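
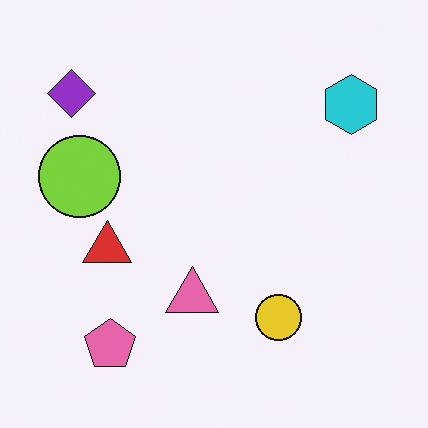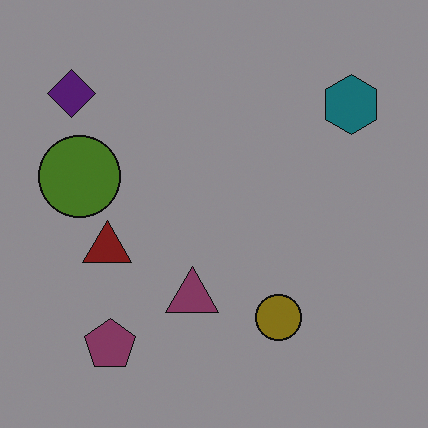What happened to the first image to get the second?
This is the original image darkened a lot.

Every pixel — background and shapes alike — is uniformly darkened.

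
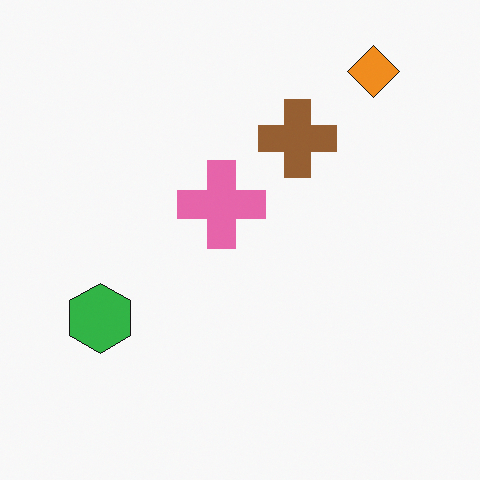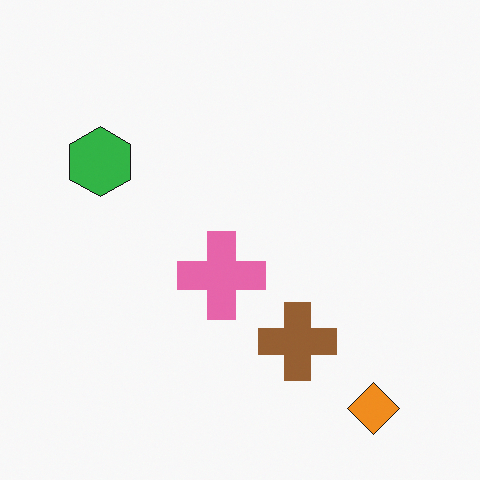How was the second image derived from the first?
The second image is the first flipped vertically (top ↔ bottom).

The orange diamond is in the top-right of the first image and the bottom-right of the second — shapes on opposite sides of the horizontal midline have swapped in a mirror flip.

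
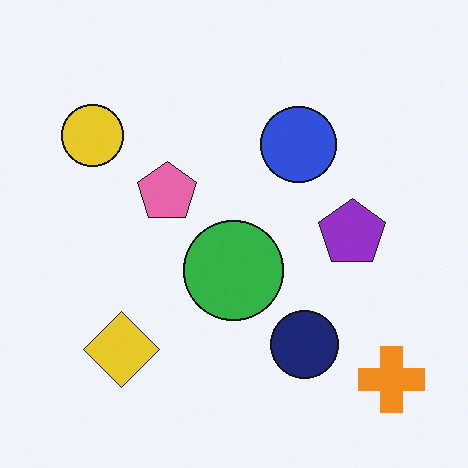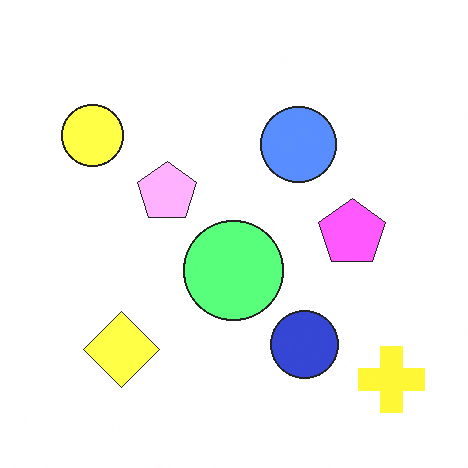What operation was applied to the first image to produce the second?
Noticeably brightened.

Every pixel — background and shapes alike — is uniformly brightened.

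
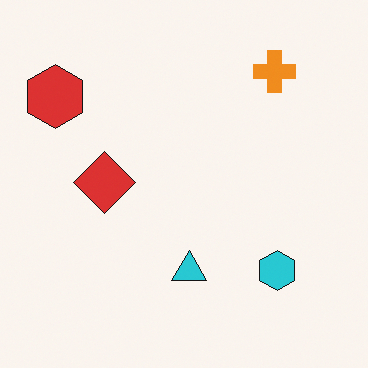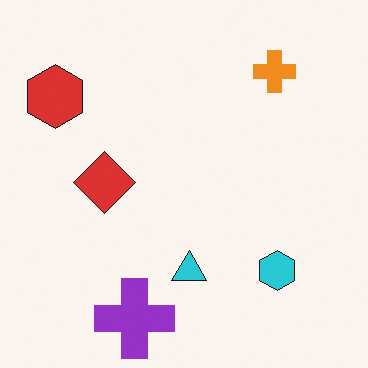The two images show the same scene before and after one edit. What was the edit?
This is the original image overlaid with an additional purple cross.

A purple cross appears in the second image that is absent from the first.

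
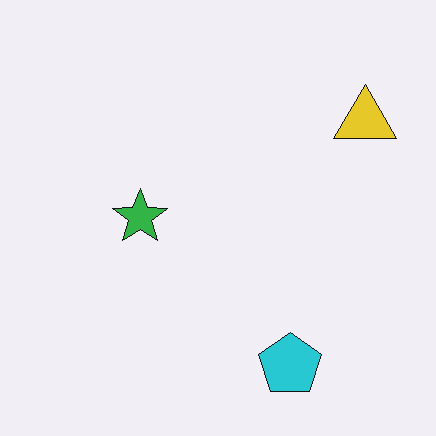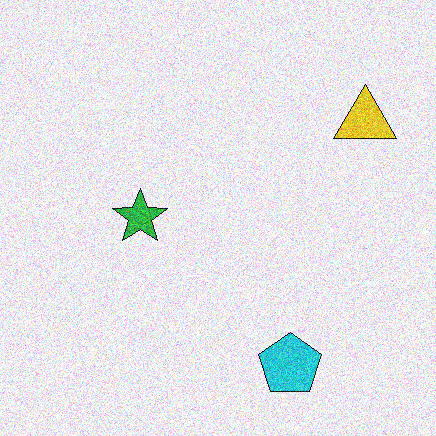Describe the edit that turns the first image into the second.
This is the original image degraded with strong gaussian noise.

Random speckle covers the whole image, including the flat background.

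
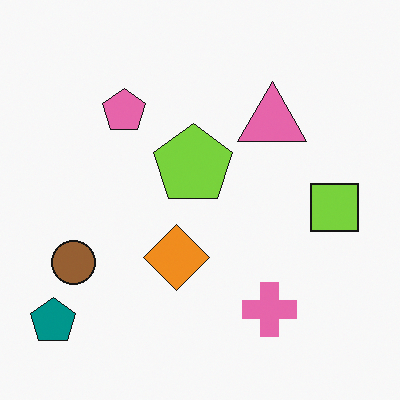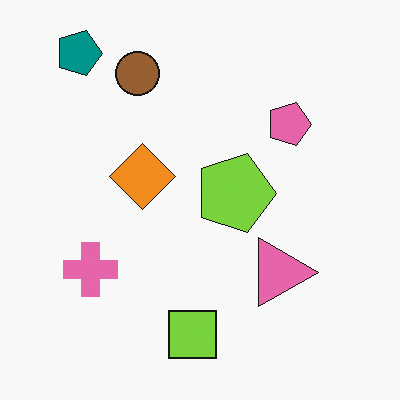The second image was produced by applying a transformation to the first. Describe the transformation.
The image was rotated 90° clockwise.

The teal pentagon sits in the bottom-left of the first image and the top-left of the second — consistent with a whole-image 90° clockwise rotation.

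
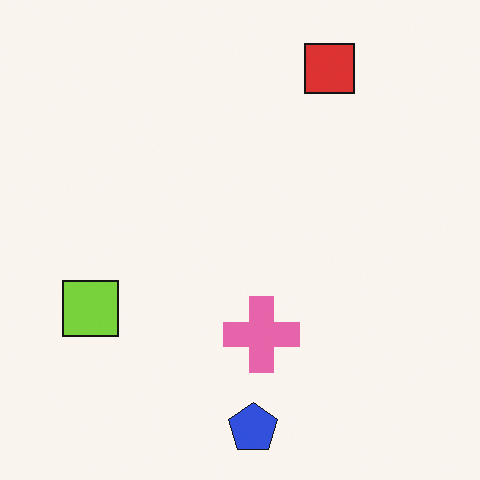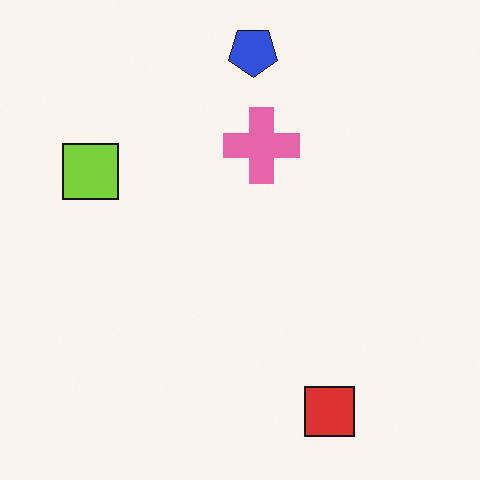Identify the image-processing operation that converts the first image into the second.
It was flipped vertically (top ↔ bottom).

The blue pentagon is in the bottom of the first image and the top of the second — shapes on opposite sides of the horizontal midline have swapped in a mirror flip.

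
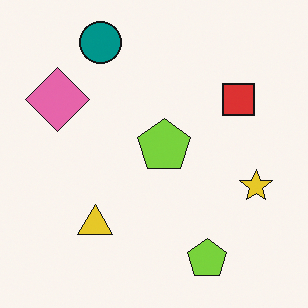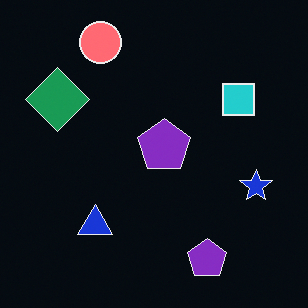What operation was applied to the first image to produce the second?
Color-inverted (negative).

The light background has become dark and every shape's color is its complement — a photographic negative.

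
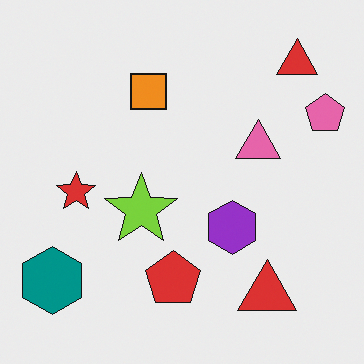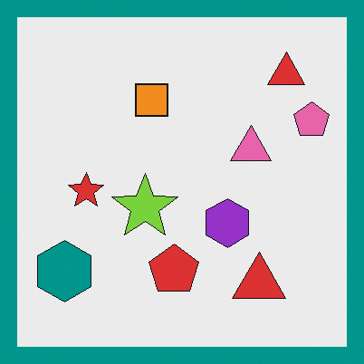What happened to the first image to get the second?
Framed with a teal border.

A solid teal frame runs around the edge of the second image, with the content slightly shrunk inside it.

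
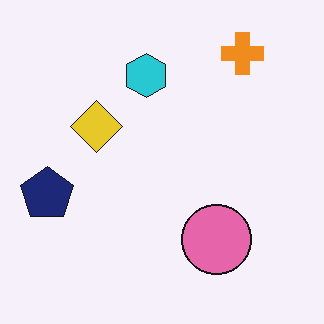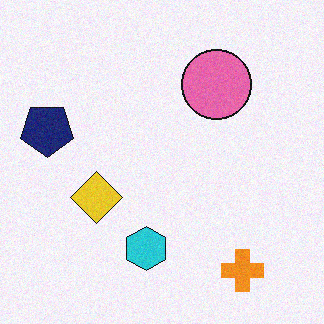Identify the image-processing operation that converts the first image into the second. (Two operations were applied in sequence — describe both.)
The transformation is: flipped vertically (top ↔ bottom), then degraded with light additive noise.

The orange cross is in the top-right of the first image and the bottom-right of the second — shapes on opposite sides of the horizontal midline have swapped in a mirror flip. Random speckle covers the whole image, including the flat background.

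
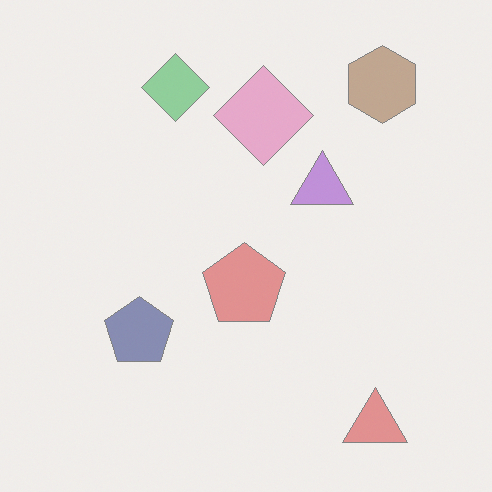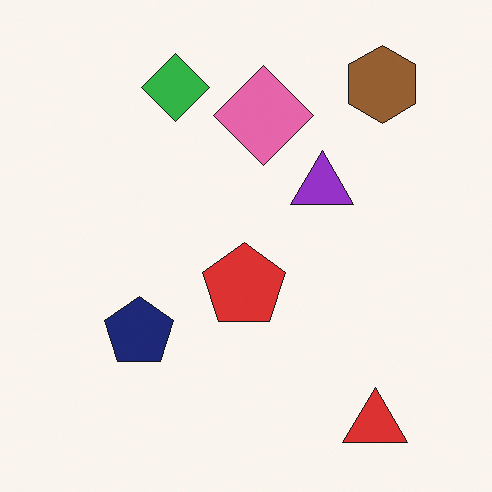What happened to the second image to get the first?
The first image is the second given much lower contrast.

Tones are pushed toward mid-grey across the whole image — a global contrast change.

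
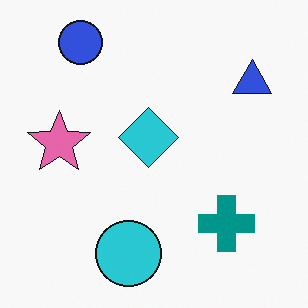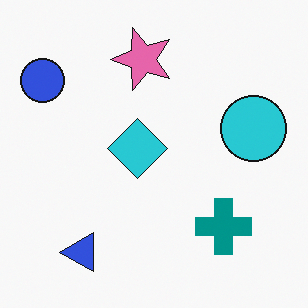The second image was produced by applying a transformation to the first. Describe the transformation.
Transposed (reflected across the top-left ↔ bottom-right diagonal).

Shapes have swapped their row and column positions — what was in the top-right is now in the bottom-left — a diagonal reflection.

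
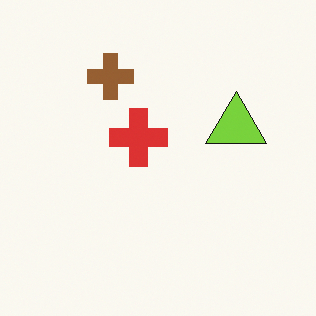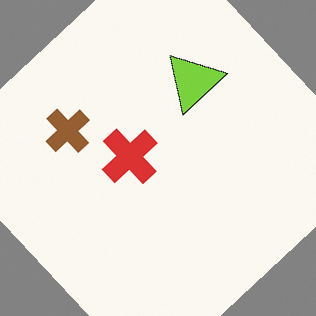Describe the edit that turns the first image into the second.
This is the original image rotated counter-clockwise by a large amount — several tens of degrees.

Every shape is tilted by the same angle and the image corners show triangular fill wedges — a whole-image rotation by a non-right angle.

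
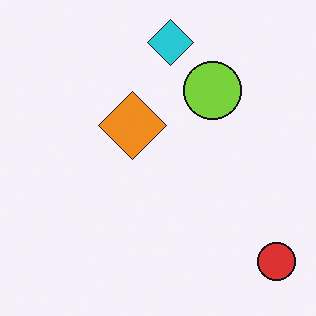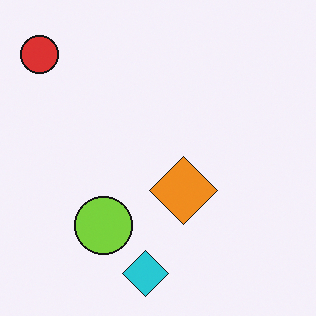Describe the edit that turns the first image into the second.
This is the original image rotated 180°.

The red circle sits in the bottom-right of the first image and the top-left of the second — consistent with a whole-image 180° rotation.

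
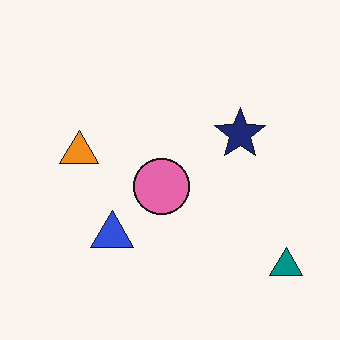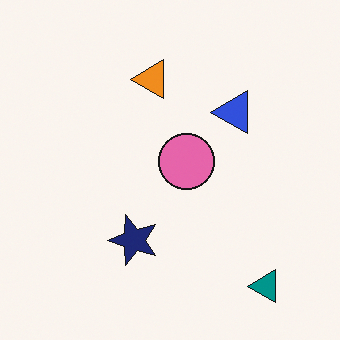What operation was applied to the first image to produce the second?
The image was transposed (reflected across the top-left ↔ bottom-right diagonal).

Shapes have swapped their row and column positions — what was in the top-right is now in the bottom-left — a diagonal reflection.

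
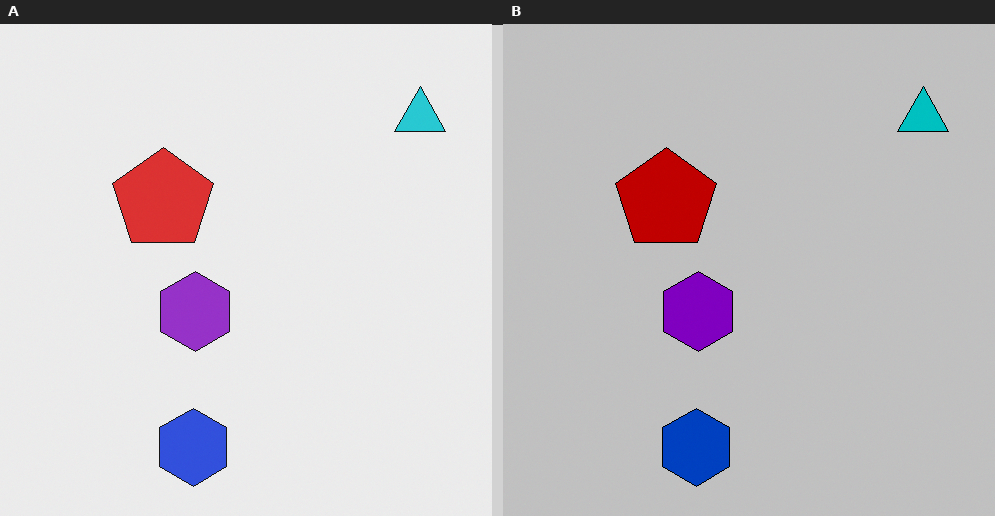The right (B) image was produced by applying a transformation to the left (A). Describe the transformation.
This is the original image aggressively posterized.

Each flat color has snapped to a coarser quantized level — most visibly, the near-white background has dropped to a flat grey.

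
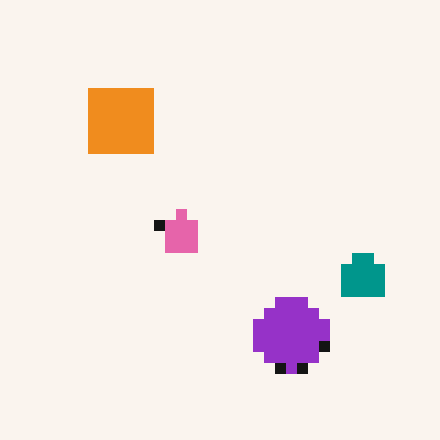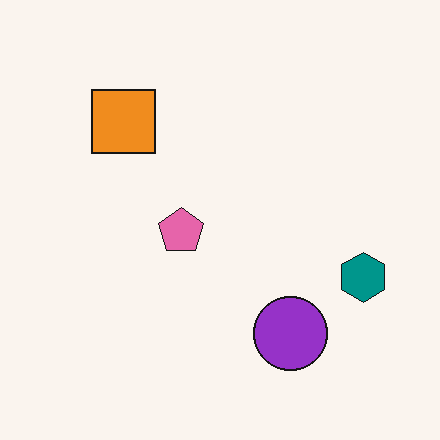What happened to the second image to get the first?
The image was coarsely pixelated.

Shapes are reduced to large square blocks; fine edges and outlines are lost — a downscale-then-upscale (mosaic) effect.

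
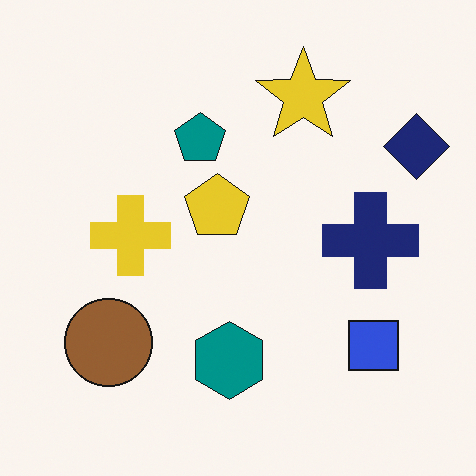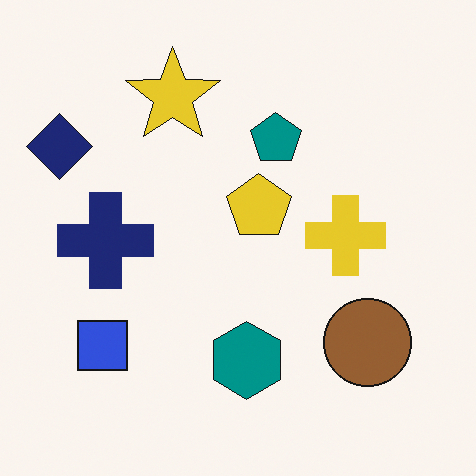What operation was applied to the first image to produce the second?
Flipped horizontally (left ↔ right).

The navy diamond is in the top-right of the first image and the top-left of the second — shapes on opposite sides of the vertical midline have swapped in a mirror flip.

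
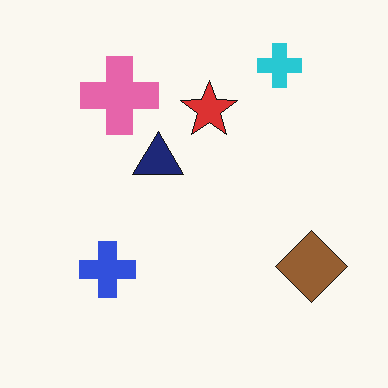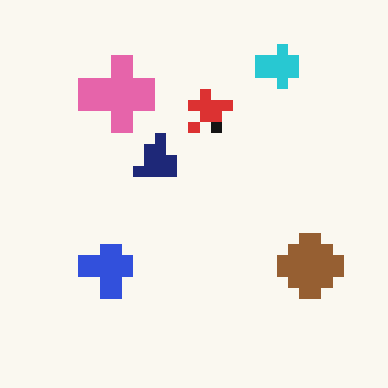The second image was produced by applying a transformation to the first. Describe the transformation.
It was heavily pixelated into large blocks.

Shapes are reduced to large square blocks; fine edges and outlines are lost — a downscale-then-upscale (mosaic) effect.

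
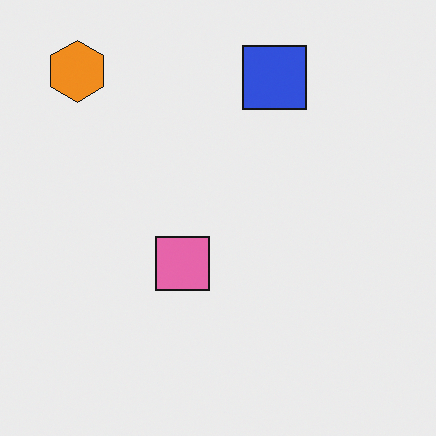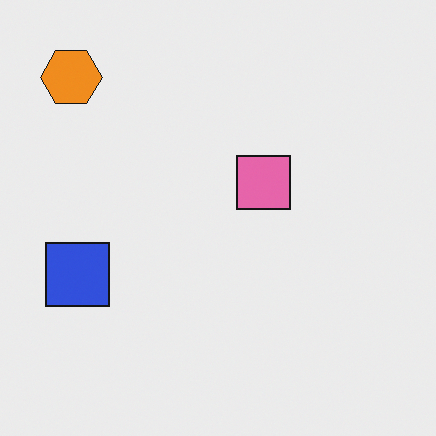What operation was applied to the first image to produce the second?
This is the original image transposed (reflected across the top-left ↔ bottom-right diagonal).

Shapes have swapped their row and column positions — what was in the top-right is now in the bottom-left — a diagonal reflection.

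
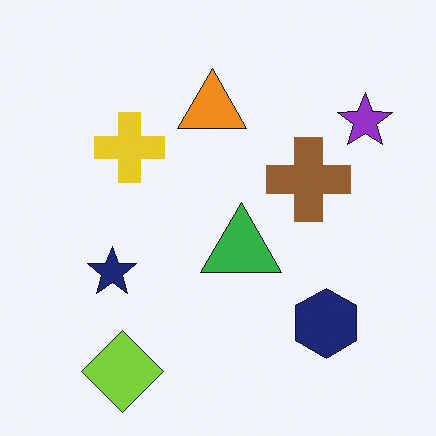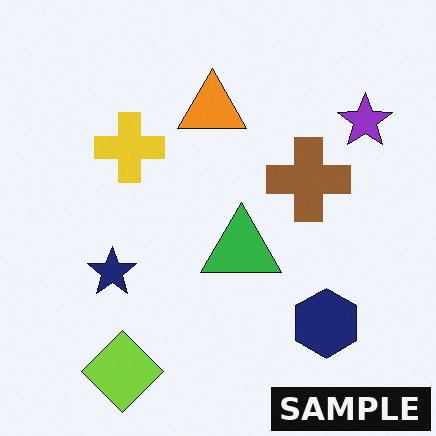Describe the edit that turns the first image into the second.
It was watermarked with the text "SAMPLE" in the lower-right corner.

A dark label reading "SAMPLE" appears in the lower-right corner.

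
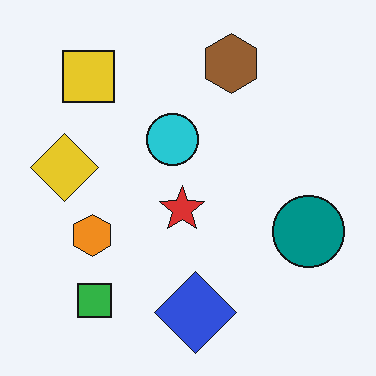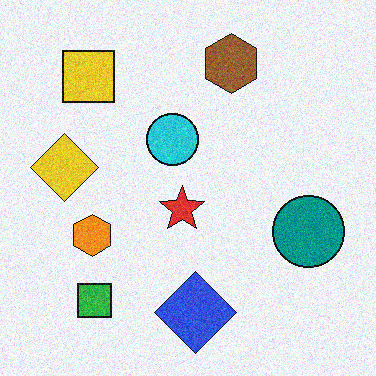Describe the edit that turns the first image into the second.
The image was degraded with moderate additive noise.

Random speckle covers the whole image, including the flat background.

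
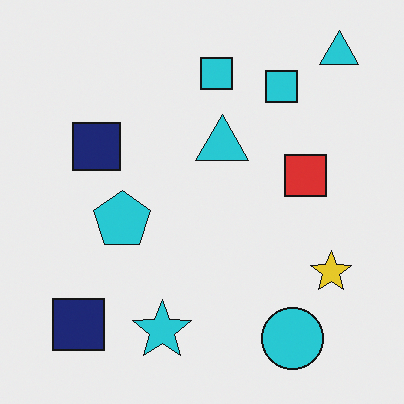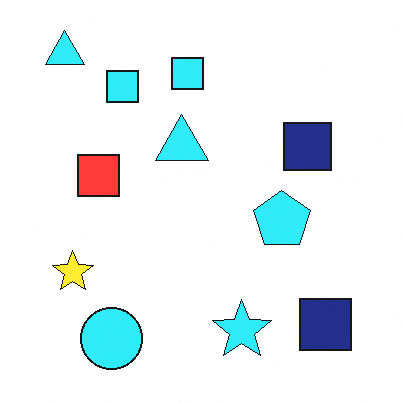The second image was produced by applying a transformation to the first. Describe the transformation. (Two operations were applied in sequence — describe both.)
Brightened a little, then flipped horizontally (left ↔ right).

Every pixel — background and shapes alike — is uniformly brightened. The yellow star is in the bottom-right of the first image and the bottom-left of the second — shapes on opposite sides of the vertical midline have swapped in a mirror flip.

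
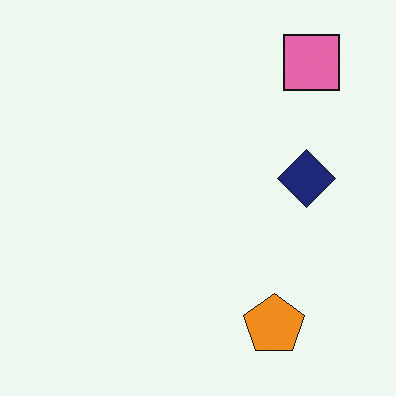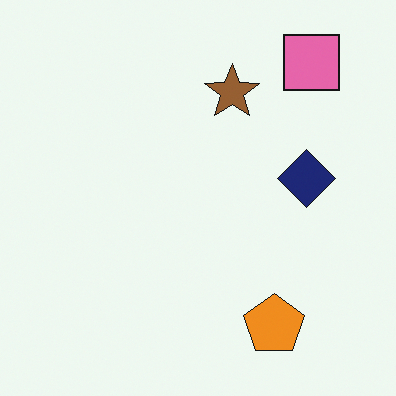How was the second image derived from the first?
The image was overlaid with an additional brown star.

A brown star appears in the second image that is absent from the first.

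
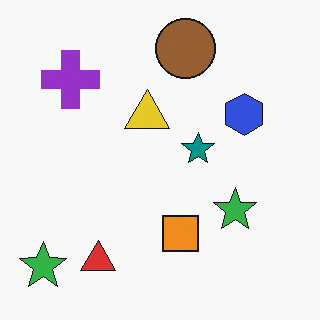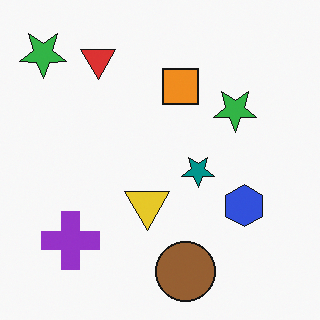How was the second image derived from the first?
The image was flipped vertically (top ↔ bottom).

The brown circle is in the top of the first image and the bottom of the second — shapes on opposite sides of the horizontal midline have swapped in a mirror flip.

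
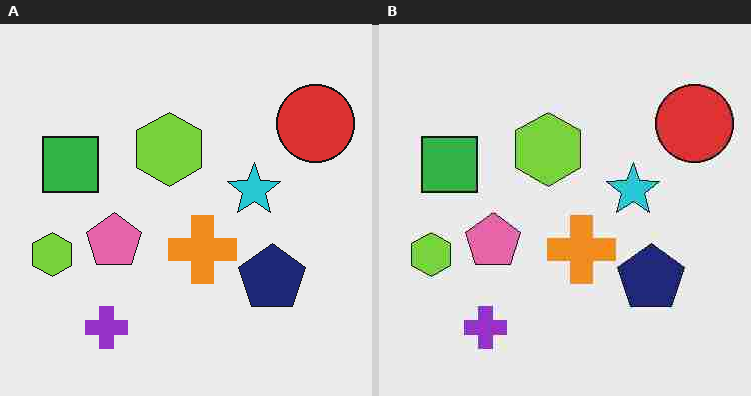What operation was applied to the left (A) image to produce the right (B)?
The image was degraded with heavy JPEG compression.

Blocky 8×8 compression artifacts appear around shape edges and the flat background shows ringing — characteristic JPEG degradation.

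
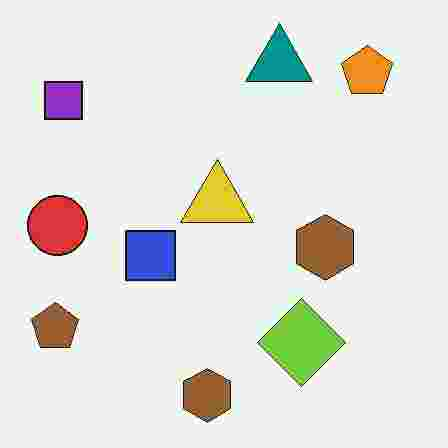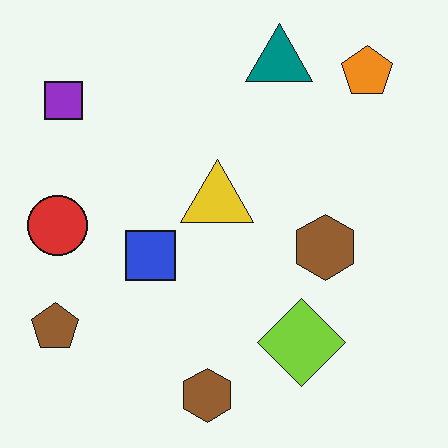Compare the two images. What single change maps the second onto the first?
The image was heavily JPEG-compressed with obvious blocking artifacts.

Blocky 8×8 compression artifacts appear around shape edges and the flat background shows ringing — characteristic JPEG degradation.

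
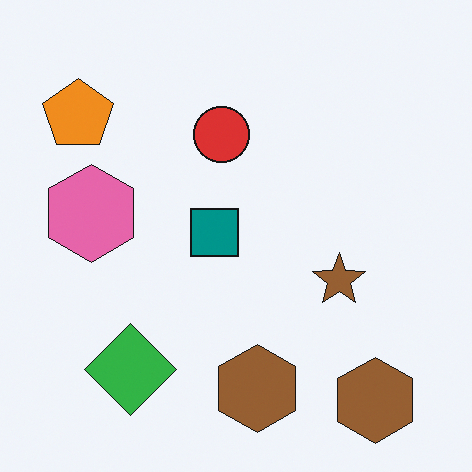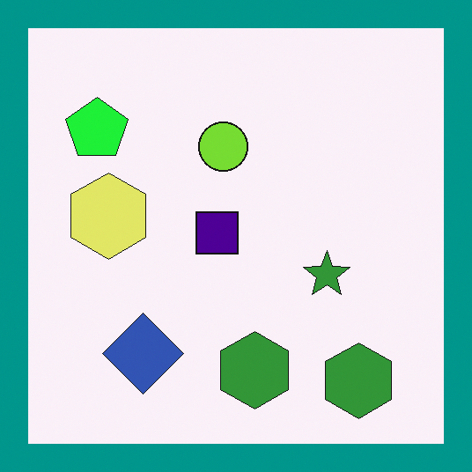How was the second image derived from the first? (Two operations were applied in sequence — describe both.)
The second image is the first hue-shifted noticeably, then framed with a teal border.

Every shape's color has rotated by the same amount around the hue wheel — a uniform hue shift. A solid teal frame runs around the edge of the second image, with the content slightly shrunk inside it.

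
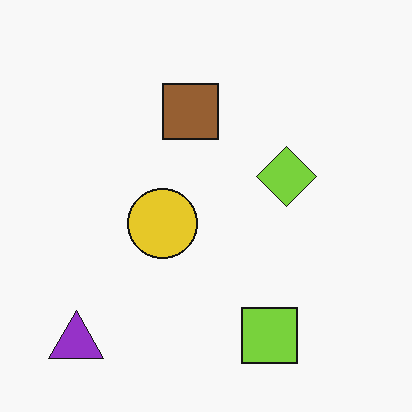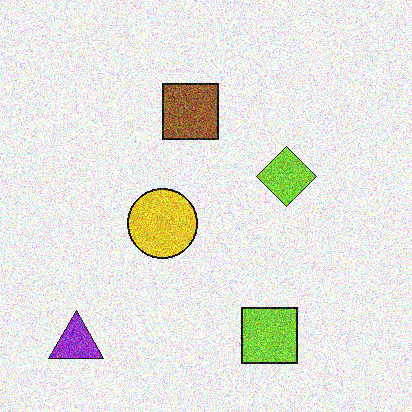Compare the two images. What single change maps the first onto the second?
Degraded with a thick layer of grain.

Random speckle covers the whole image, including the flat background.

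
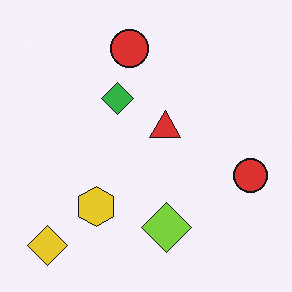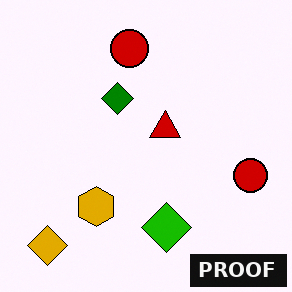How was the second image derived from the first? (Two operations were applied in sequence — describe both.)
It was boosted in contrast, then watermarked with the text "PROOF" in the lower-right corner.

Tones are pushed away from mid-grey across the whole image — a global contrast change. A dark label reading "PROOF" appears in the lower-right corner.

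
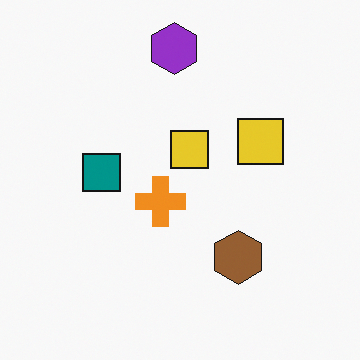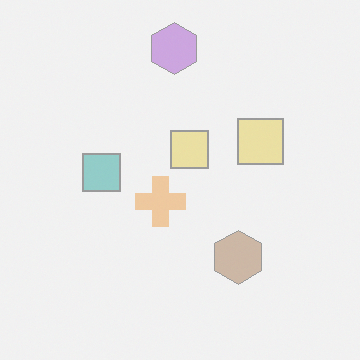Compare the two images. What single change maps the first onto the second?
The transformation is: given much lower contrast.

Tones are pushed toward mid-grey across the whole image — a global contrast change.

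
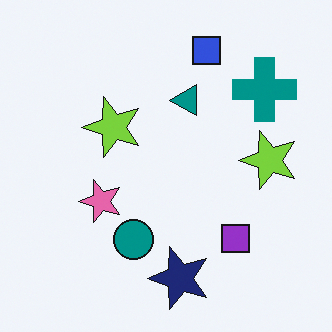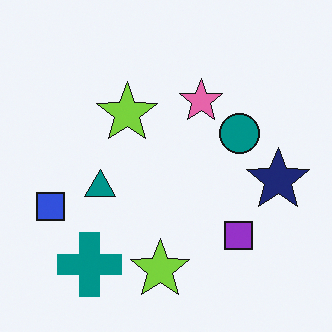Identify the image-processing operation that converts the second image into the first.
The image was transposed (reflected across the top-left ↔ bottom-right diagonal).

Shapes have swapped their row and column positions — what was in the top-right is now in the bottom-left — a diagonal reflection.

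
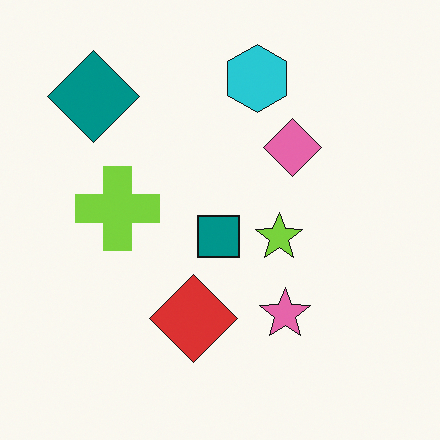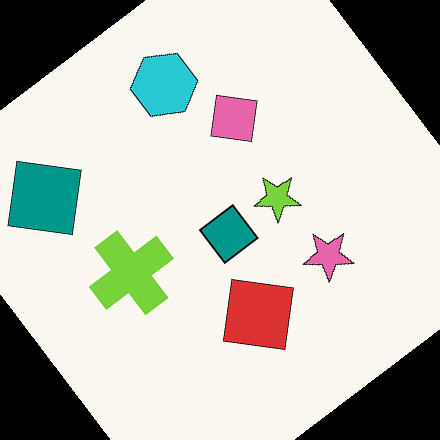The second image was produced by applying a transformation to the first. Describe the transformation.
It was rotated counter-clockwise by a large amount — several tens of degrees.

Every shape is tilted by the same angle and the image corners show triangular fill wedges — a whole-image rotation by a non-right angle.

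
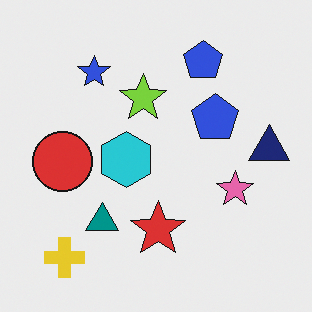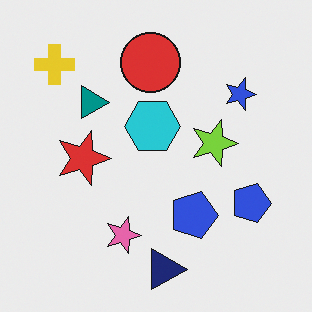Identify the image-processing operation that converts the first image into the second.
Rotated 90° clockwise.

The yellow cross sits in the bottom-left of the first image and the top-left of the second — consistent with a whole-image 90° clockwise rotation.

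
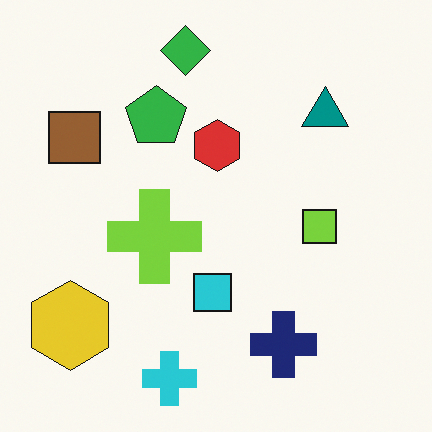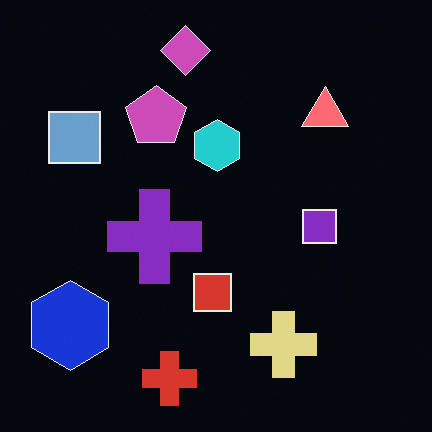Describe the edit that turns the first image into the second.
The transformation is: color-inverted (negative).

The light background has become dark and every shape's color is its complement — a photographic negative.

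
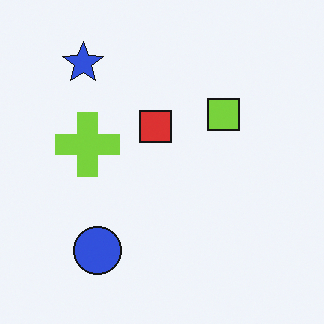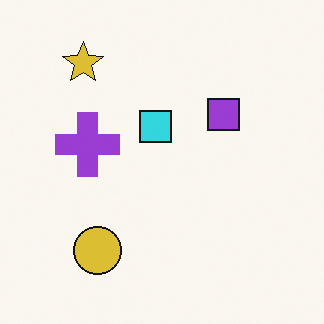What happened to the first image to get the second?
This is the original image hue-shifted through roughly half the color wheel.

Every shape's color has rotated by the same amount around the hue wheel — a uniform hue shift.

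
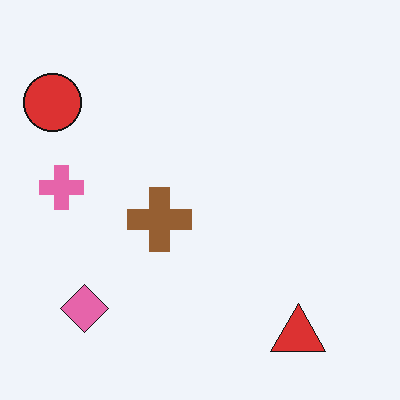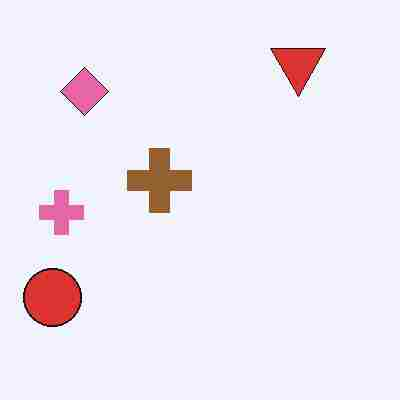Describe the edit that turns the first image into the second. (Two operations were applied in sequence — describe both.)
It was flipped vertically (top ↔ bottom), then degraded with heavy JPEG compression.

The red triangle is in the bottom-right of the first image and the top-right of the second — shapes on opposite sides of the horizontal midline have swapped in a mirror flip. Blocky 8×8 compression artifacts appear around shape edges and the flat background shows ringing — characteristic JPEG degradation.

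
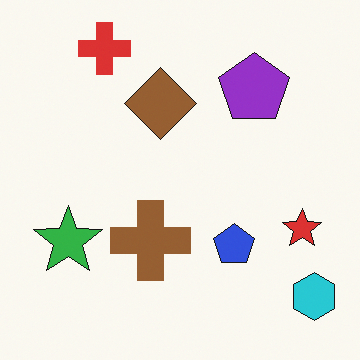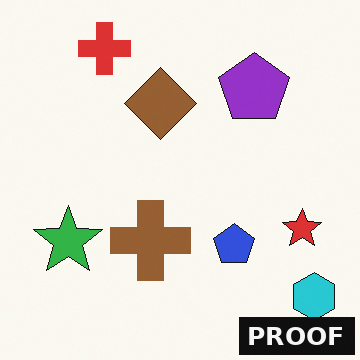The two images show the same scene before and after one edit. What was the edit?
This is the original image watermarked with the text "PROOF" in the lower-right corner.

A dark label reading "PROOF" appears in the lower-right corner.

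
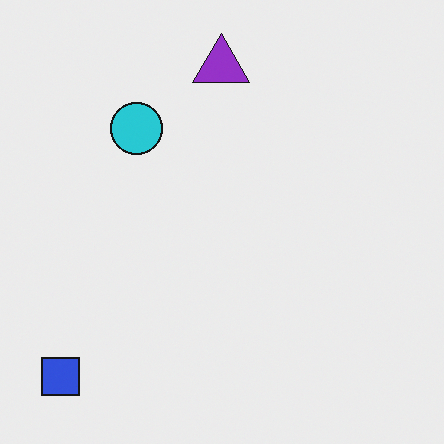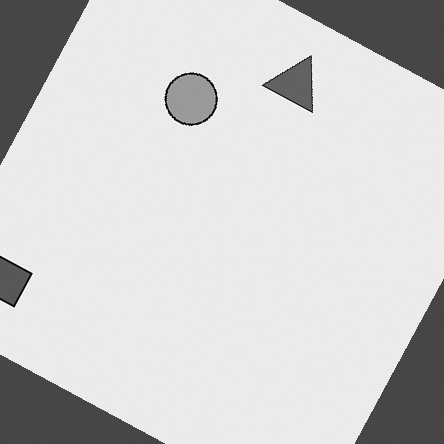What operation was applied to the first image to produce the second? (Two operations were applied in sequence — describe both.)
This is the original image rotated clockwise by a clearly visible amount, then converted to grayscale.

Every shape is tilted by the same angle and the image corners show triangular fill wedges — a whole-image rotation by a non-right angle. All color is removed — every shape is now a shade of grey.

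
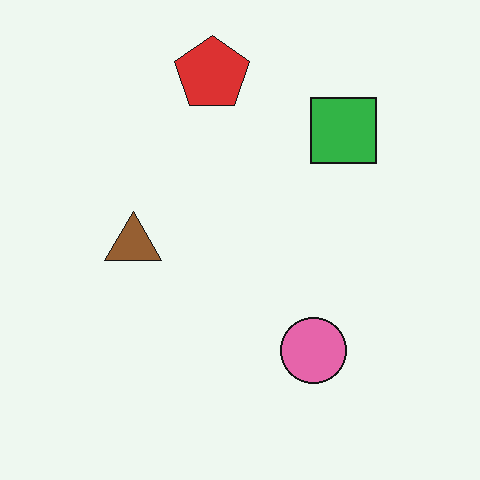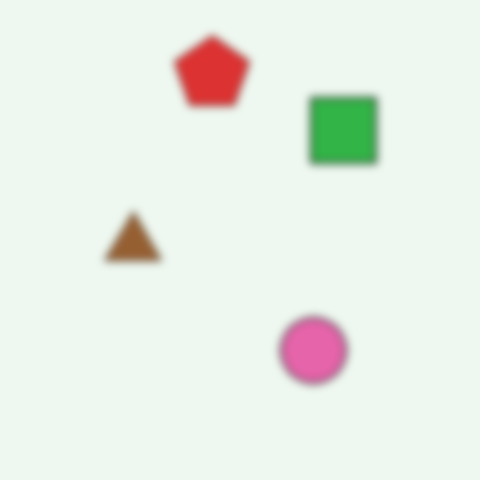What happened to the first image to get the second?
The image was noticeably gaussian-blurred.

Shape edges and outlines are uniformly softened across the whole image.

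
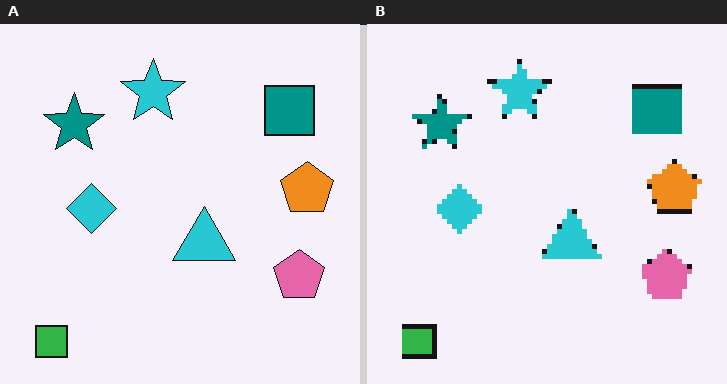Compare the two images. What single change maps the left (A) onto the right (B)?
The image was lightly pixelated (a mild mosaic effect).

Shapes are reduced to large square blocks; fine edges and outlines are lost — a downscale-then-upscale (mosaic) effect.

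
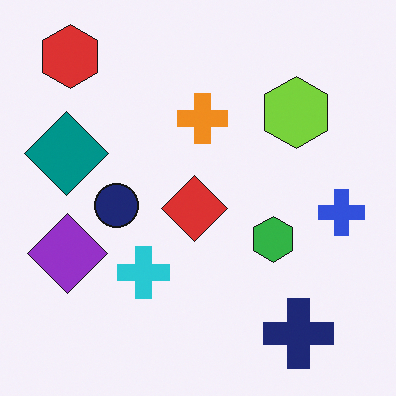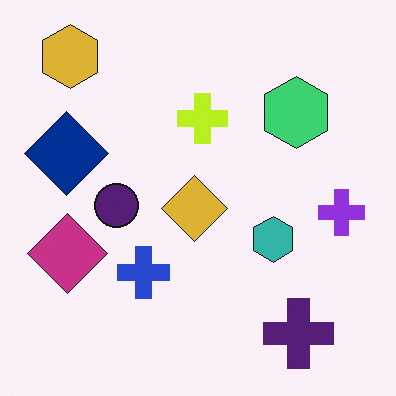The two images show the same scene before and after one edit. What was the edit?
The image was hue-shifted slightly.

Every shape's color has rotated by the same amount around the hue wheel — a uniform hue shift.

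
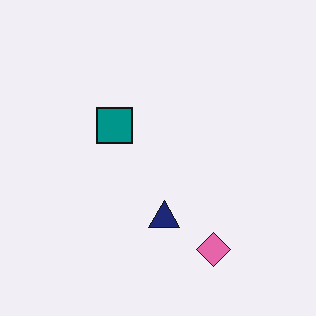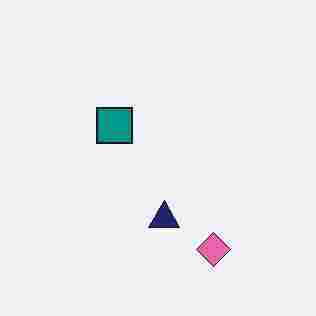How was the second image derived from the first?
The transformation is: heavily JPEG-compressed with obvious blocking artifacts.

Blocky 8×8 compression artifacts appear around shape edges and the flat background shows ringing — characteristic JPEG degradation.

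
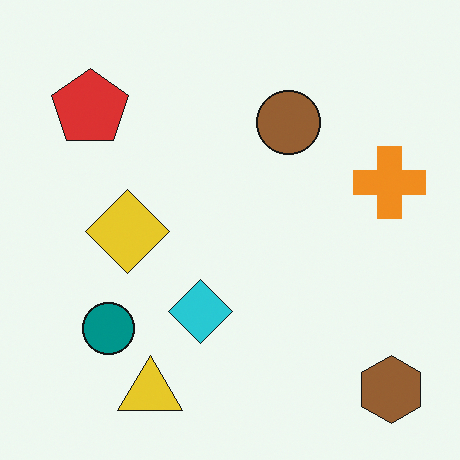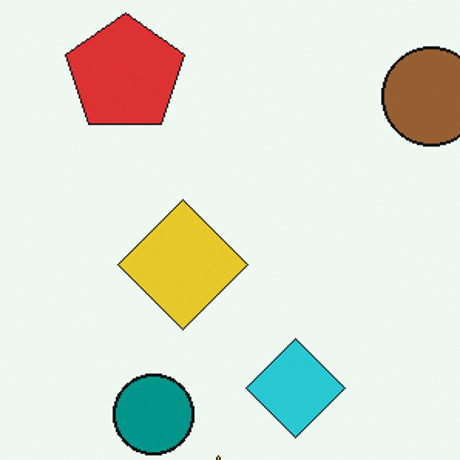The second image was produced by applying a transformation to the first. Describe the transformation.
Cropped to a modestly smaller region and rescaled.

The visible shapes are larger and the field of view is narrower; shapes near the original edges may be partly or wholly outside the frame — a crop-and-rescale.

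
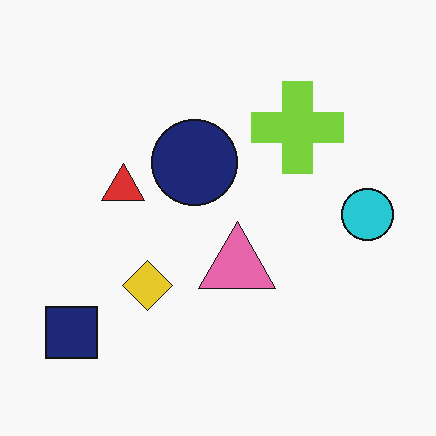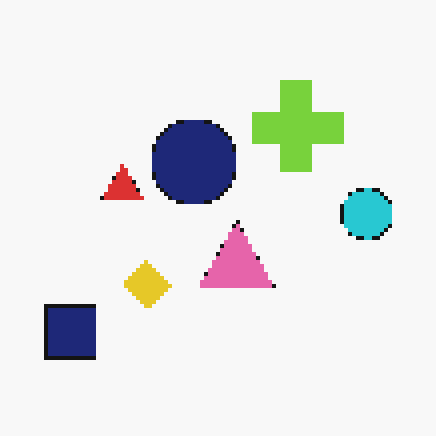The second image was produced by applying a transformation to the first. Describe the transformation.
This is the original image mildly pixelated.

Shapes are reduced to large square blocks; fine edges and outlines are lost — a downscale-then-upscale (mosaic) effect.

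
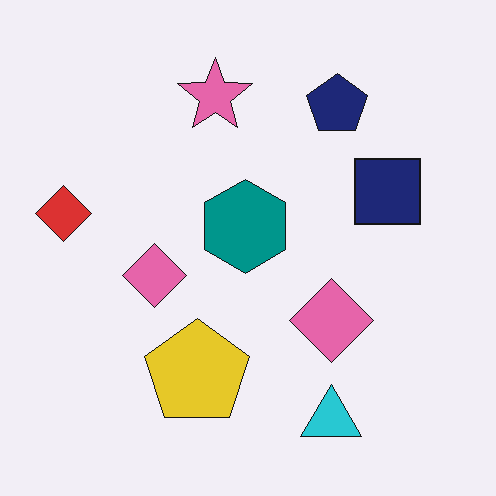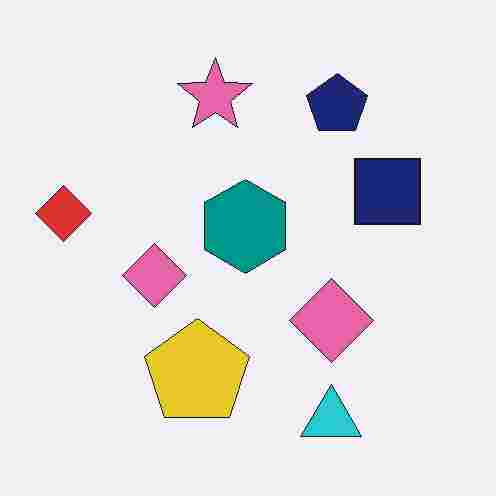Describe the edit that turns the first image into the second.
Heavily JPEG-compressed with obvious blocking artifacts.

Blocky 8×8 compression artifacts appear around shape edges and the flat background shows ringing — characteristic JPEG degradation.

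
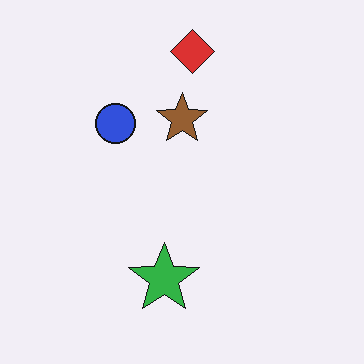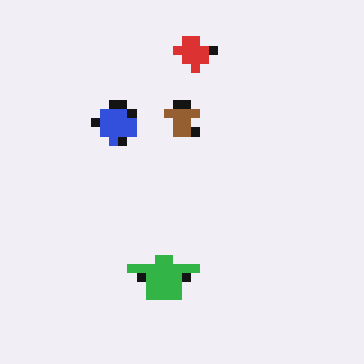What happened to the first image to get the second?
The second image is the first coarsely pixelated.

Shapes are reduced to large square blocks; fine edges and outlines are lost — a downscale-then-upscale (mosaic) effect.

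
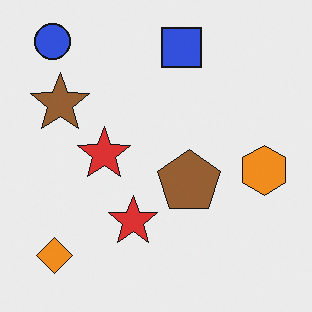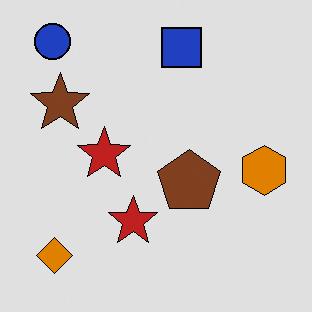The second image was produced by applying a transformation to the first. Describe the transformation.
The second image is the first moderately posterized.

Each flat color has snapped to a coarser quantized level — most visibly, the near-white background has dropped to a flat grey.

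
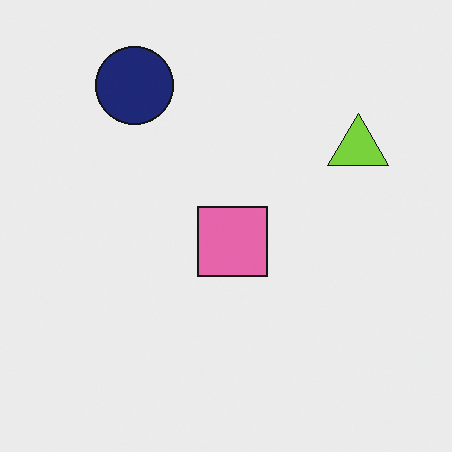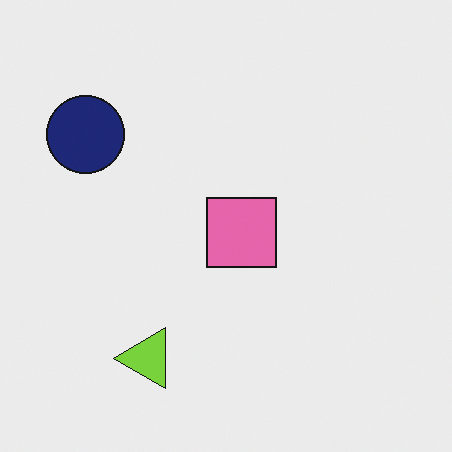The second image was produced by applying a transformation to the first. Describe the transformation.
The second image is the first transposed (reflected across the top-left ↔ bottom-right diagonal).

Shapes have swapped their row and column positions — what was in the top-right is now in the bottom-left — a diagonal reflection.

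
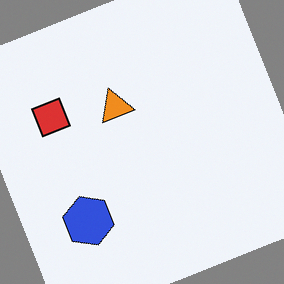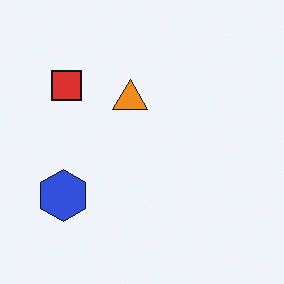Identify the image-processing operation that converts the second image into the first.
The transformation is: rotated counter-clockwise by a moderate amount.

Every shape is tilted by the same angle and the image corners show triangular fill wedges — a whole-image rotation by a non-right angle.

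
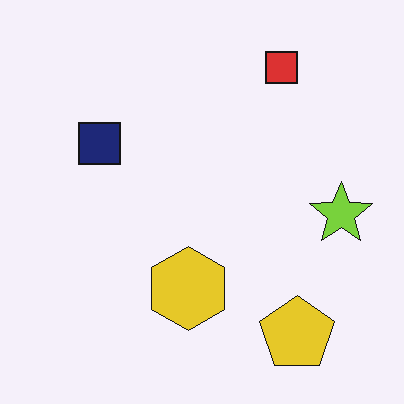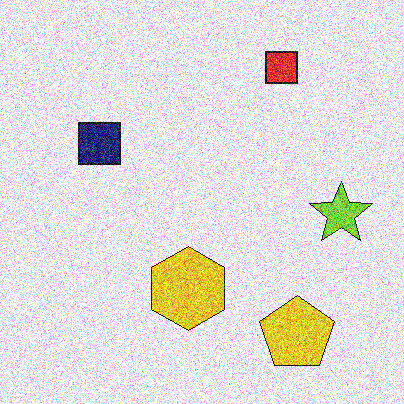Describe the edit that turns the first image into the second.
The image was degraded with strong gaussian noise.

Random speckle covers the whole image, including the flat background.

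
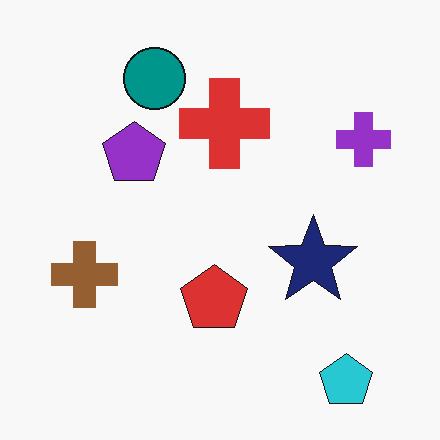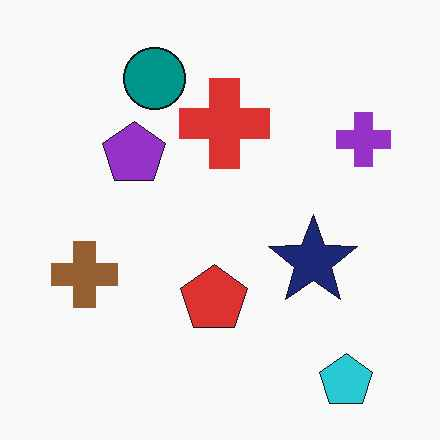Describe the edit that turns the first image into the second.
The image was JPEG-compressed with visible artifacts.

Blocky 8×8 compression artifacts appear around shape edges and the flat background shows ringing — characteristic JPEG degradation.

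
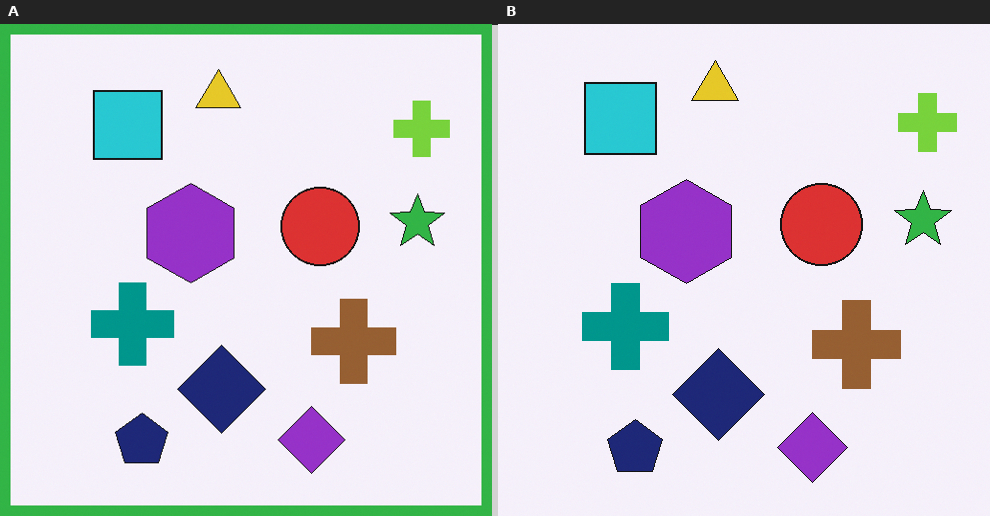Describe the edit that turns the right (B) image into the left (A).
It was framed with a green border.

A solid green frame runs around the edge of the left (A) image, with the content slightly shrunk inside it.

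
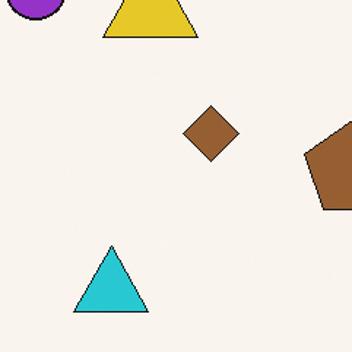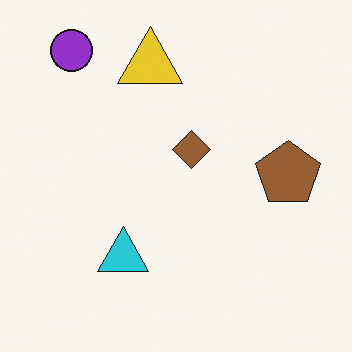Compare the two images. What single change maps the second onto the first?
The first image is the second cropped to a modestly smaller region and rescaled.

The visible shapes are larger and the field of view is narrower; shapes near the original edges may be partly or wholly outside the frame — a crop-and-rescale.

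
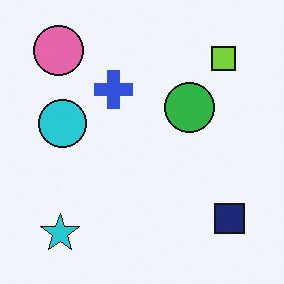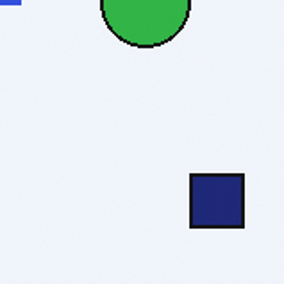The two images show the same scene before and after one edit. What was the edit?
The second image is the first cropped tightly and scaled back up.

The visible shapes are larger and the field of view is narrower; shapes near the original edges may be partly or wholly outside the frame — a crop-and-rescale.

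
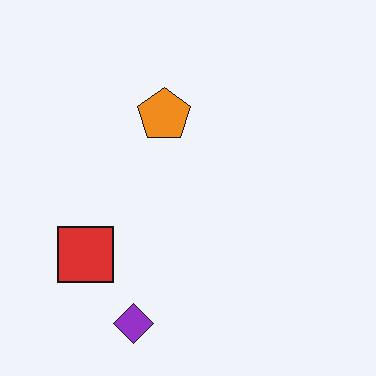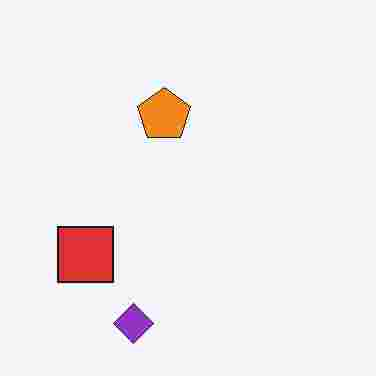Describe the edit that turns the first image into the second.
This is the original image degraded with heavy JPEG compression.

Blocky 8×8 compression artifacts appear around shape edges and the flat background shows ringing — characteristic JPEG degradation.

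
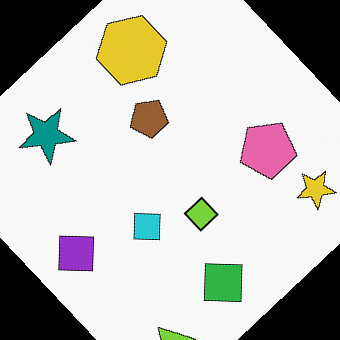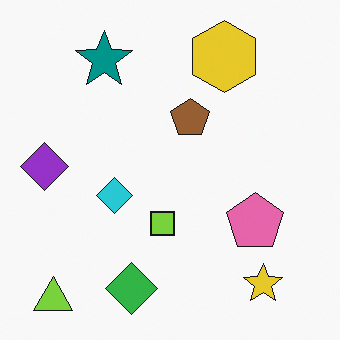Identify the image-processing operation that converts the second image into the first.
The transformation is: rotated counter-clockwise by a large amount — several tens of degrees.

Every shape is tilted by the same angle and the image corners show triangular fill wedges — a whole-image rotation by a non-right angle.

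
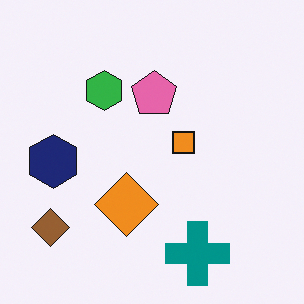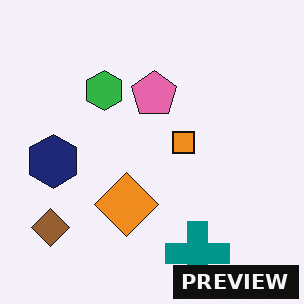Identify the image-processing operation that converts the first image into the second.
The image was watermarked with the text "PREVIEW" in the lower-right corner.

A dark label reading "PREVIEW" appears in the lower-right corner.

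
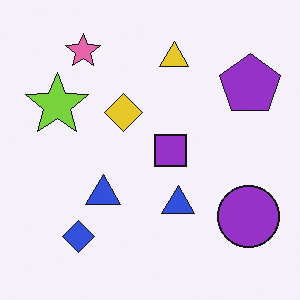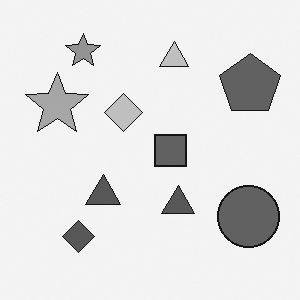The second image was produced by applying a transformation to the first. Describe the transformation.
Converted to grayscale.

All color is removed — every shape is now a shade of grey.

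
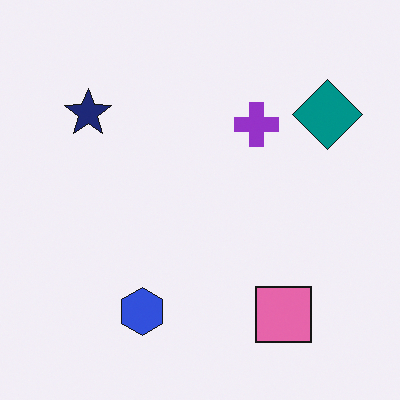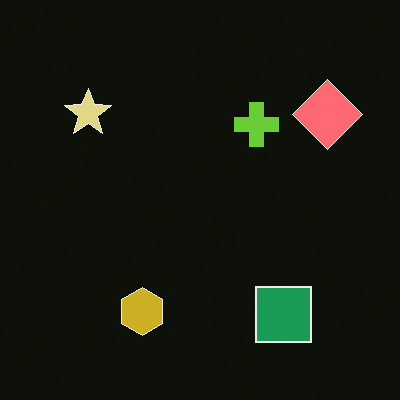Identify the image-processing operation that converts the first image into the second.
The image was color-inverted (negative).

The light background has become dark and every shape's color is its complement — a photographic negative.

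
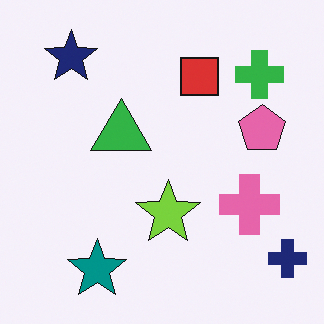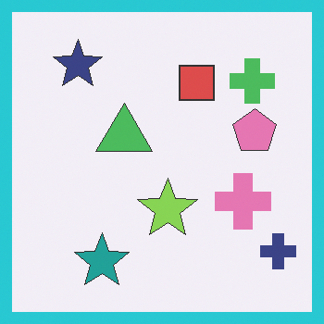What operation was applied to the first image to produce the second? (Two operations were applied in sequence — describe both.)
This is the original image given slightly reduced contrast, then framed with a cyan border.

Tones are pushed toward mid-grey across the whole image — a global contrast change. A solid cyan frame runs around the edge of the second image, with the content slightly shrunk inside it.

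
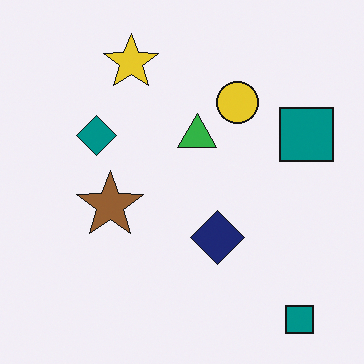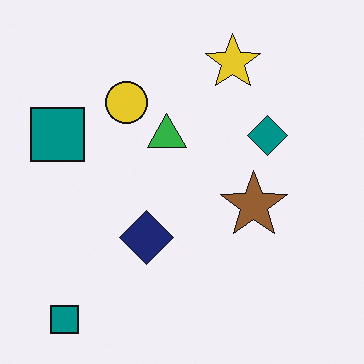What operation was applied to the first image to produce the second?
The image was flipped horizontally (left ↔ right).

The teal diamond is in the left of the first image and the right of the second — shapes on opposite sides of the vertical midline have swapped in a mirror flip.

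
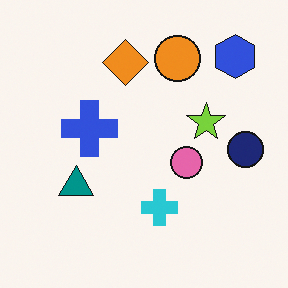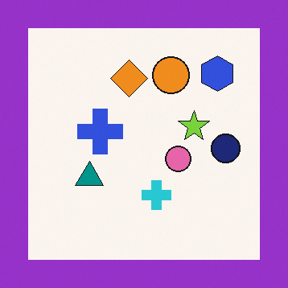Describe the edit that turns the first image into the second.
Framed with a purple border.

A solid purple frame runs around the edge of the second image, with the content slightly shrunk inside it.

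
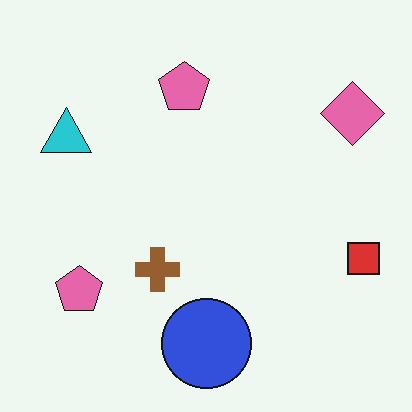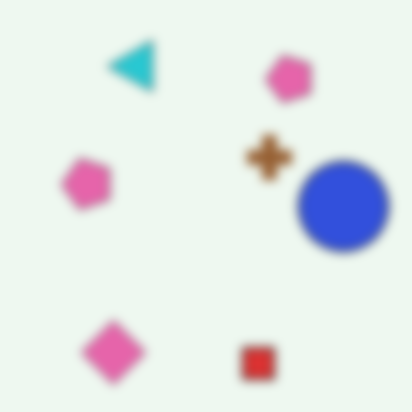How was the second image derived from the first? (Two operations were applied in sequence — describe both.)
The transformation is: transposed (reflected across the top-left ↔ bottom-right diagonal), then strongly gaussian-blurred.

Shapes have swapped their row and column positions — what was in the top-right is now in the bottom-left — a diagonal reflection. Shape edges and outlines are uniformly softened across the whole image.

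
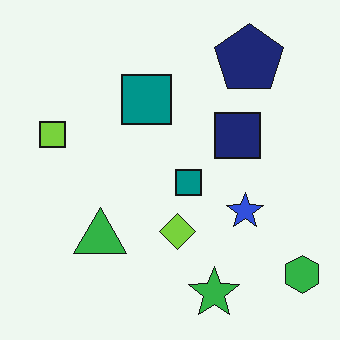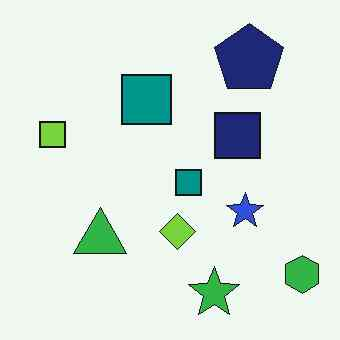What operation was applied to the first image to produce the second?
The transformation is: given moderate JPEG compression.

Blocky 8×8 compression artifacts appear around shape edges and the flat background shows ringing — characteristic JPEG degradation.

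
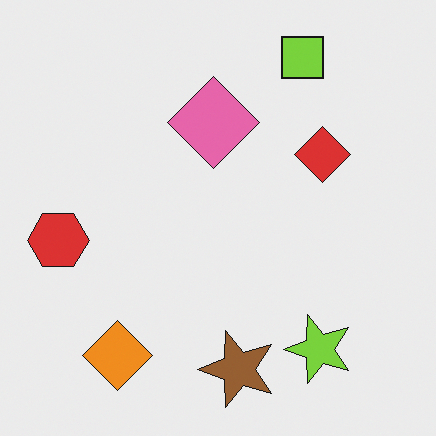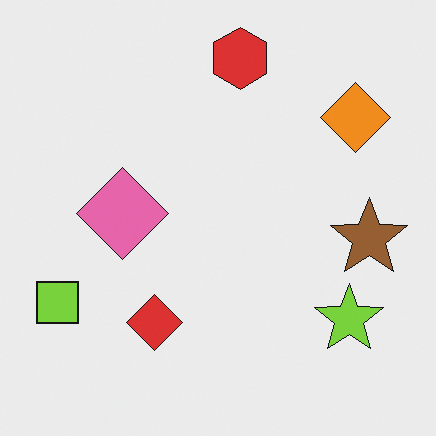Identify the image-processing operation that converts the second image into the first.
It was transposed (reflected across the top-left ↔ bottom-right diagonal).

Shapes have swapped their row and column positions — what was in the top-right is now in the bottom-left — a diagonal reflection.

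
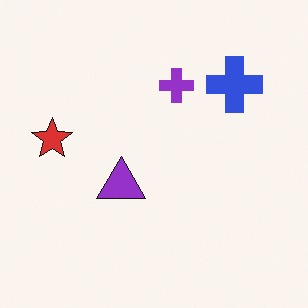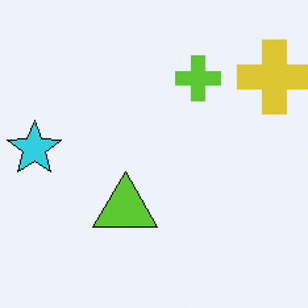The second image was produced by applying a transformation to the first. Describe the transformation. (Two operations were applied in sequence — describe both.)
The image was cropped slightly and scaled back up, then hue-shifted by a large amount.

The visible shapes are larger and the field of view is narrower; shapes near the original edges may be partly or wholly outside the frame — a crop-and-rescale. Every shape's color has rotated by the same amount around the hue wheel — a uniform hue shift.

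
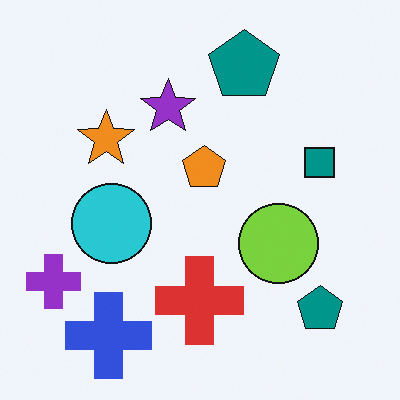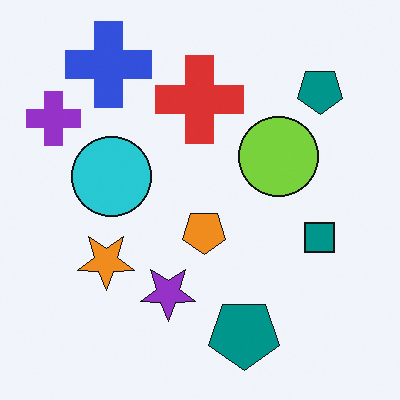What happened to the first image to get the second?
The transformation is: flipped vertically (top ↔ bottom).

The blue cross is in the bottom-left of the first image and the top-left of the second — shapes on opposite sides of the horizontal midline have swapped in a mirror flip.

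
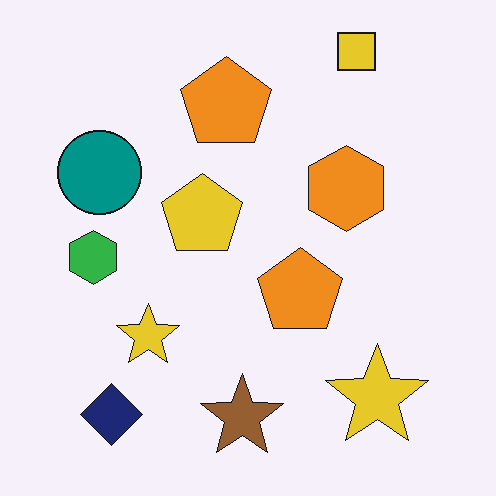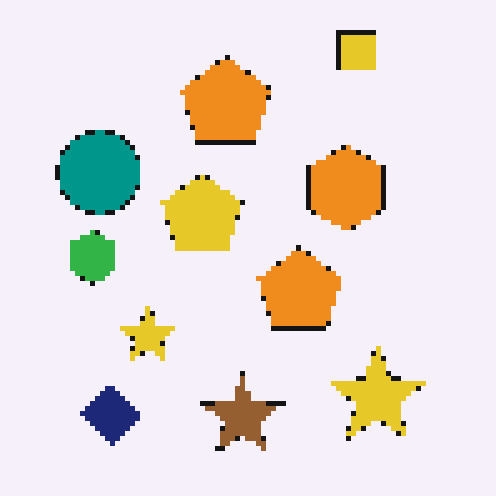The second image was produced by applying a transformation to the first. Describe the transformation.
It was lightly pixelated (a mild mosaic effect).

Shapes are reduced to large square blocks; fine edges and outlines are lost — a downscale-then-upscale (mosaic) effect.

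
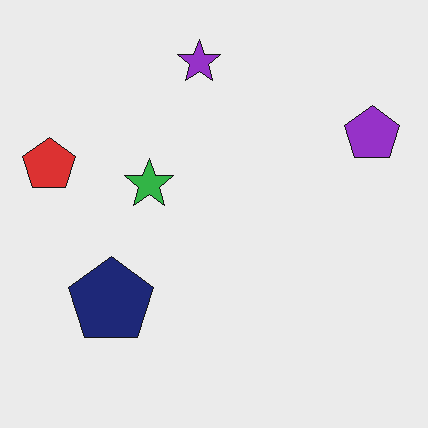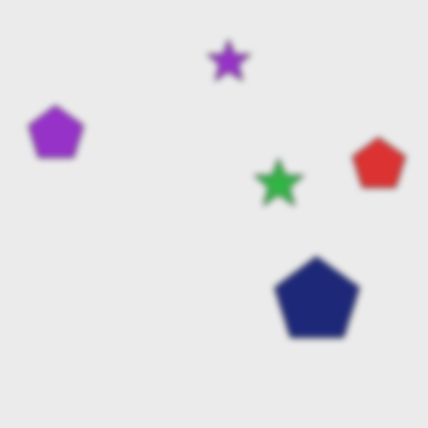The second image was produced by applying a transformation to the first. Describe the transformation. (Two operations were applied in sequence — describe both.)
This is the original image moderately blurred, then flipped horizontally (left ↔ right).

Shape edges and outlines are uniformly softened across the whole image. The red pentagon is in the left of the first image and the right of the second — shapes on opposite sides of the vertical midline have swapped in a mirror flip.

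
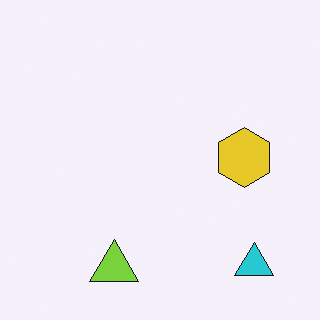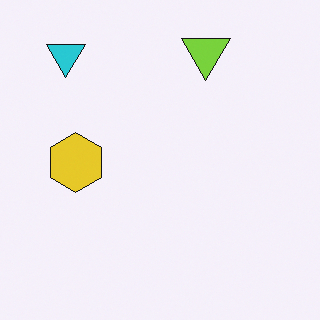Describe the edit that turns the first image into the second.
This is the original image rotated 180°.

The cyan triangle sits in the bottom-right of the first image and the top-left of the second — consistent with a whole-image 180° rotation.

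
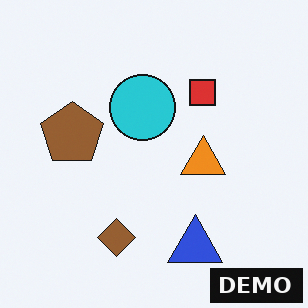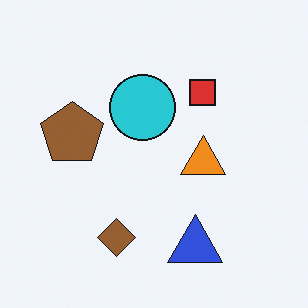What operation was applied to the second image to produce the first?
The transformation is: watermarked with the text "DEMO" in the lower-right corner.

A dark label reading "DEMO" appears in the lower-right corner.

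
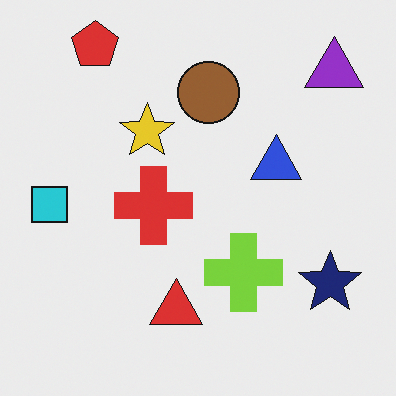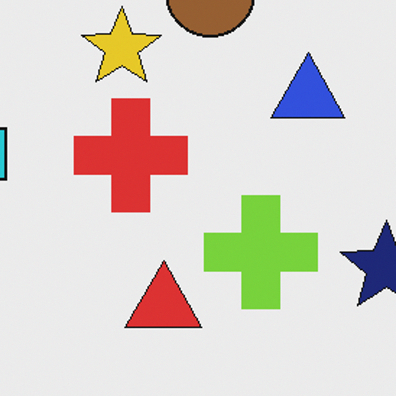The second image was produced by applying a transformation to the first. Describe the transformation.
The transformation is: cropped slightly and scaled back up.

The visible shapes are larger and the field of view is narrower; shapes near the original edges may be partly or wholly outside the frame — a crop-and-rescale.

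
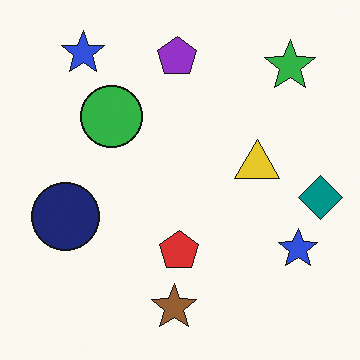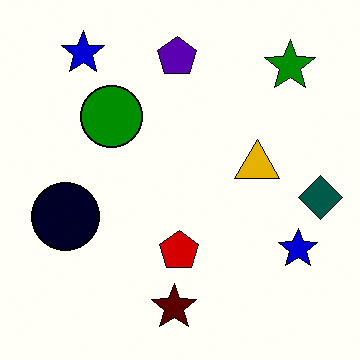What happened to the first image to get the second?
The image was boosted in contrast.

Tones are pushed away from mid-grey across the whole image — a global contrast change.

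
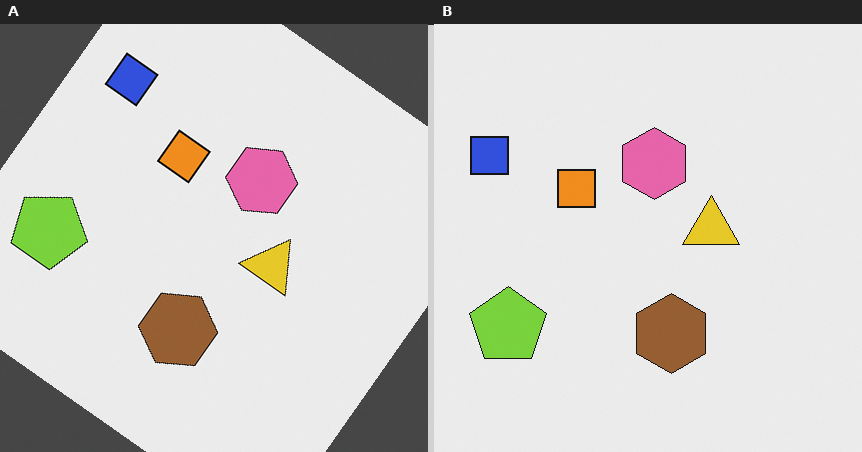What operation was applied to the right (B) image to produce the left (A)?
Rotated clockwise by a large amount — several tens of degrees.

Every shape is tilted by the same angle and the image corners show triangular fill wedges — a whole-image rotation by a non-right angle.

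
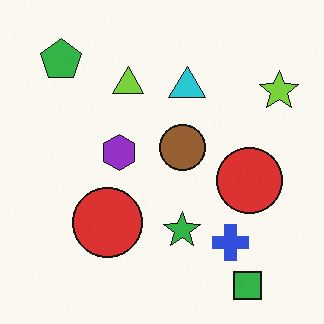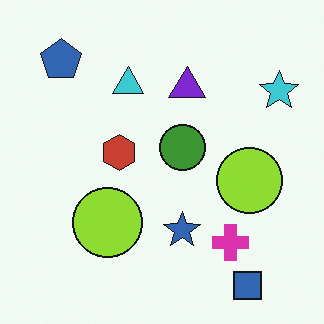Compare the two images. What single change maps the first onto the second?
It was hue-shifted by a moderate amount.

Every shape's color has rotated by the same amount around the hue wheel — a uniform hue shift.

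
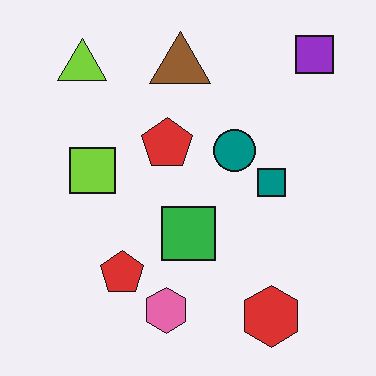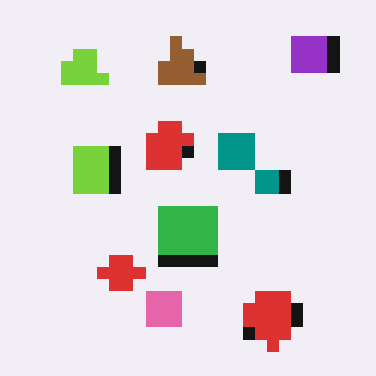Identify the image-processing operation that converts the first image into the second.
The second image is the first coarsely pixelated.

Shapes are reduced to large square blocks; fine edges and outlines are lost — a downscale-then-upscale (mosaic) effect.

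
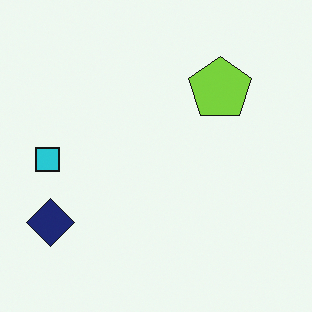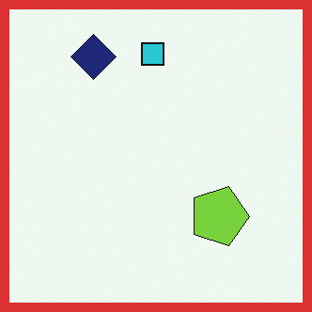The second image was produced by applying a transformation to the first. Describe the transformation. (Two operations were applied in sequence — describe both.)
Rotated 90° clockwise, then framed with a red border.

The navy diamond sits in the bottom-left of the first image and the top-left of the second — consistent with a whole-image 90° clockwise rotation. A solid red frame runs around the edge of the second image, with the content slightly shrunk inside it.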